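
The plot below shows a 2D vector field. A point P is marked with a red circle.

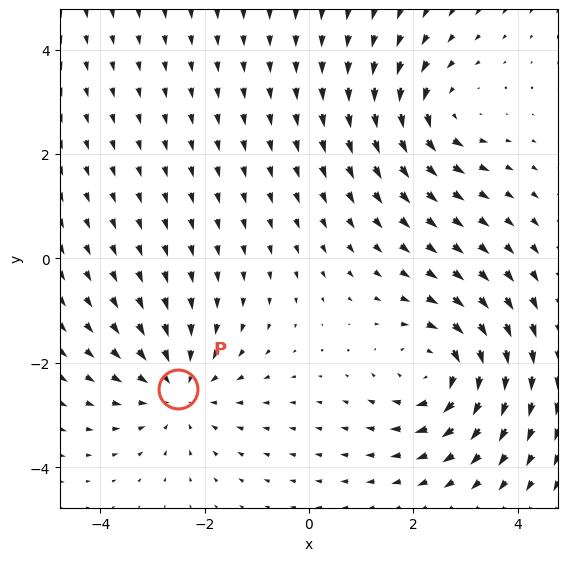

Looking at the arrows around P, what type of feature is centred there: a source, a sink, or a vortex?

sink

At P (-2.5, -2.5) the arrows converge inward. Divergence about -3, curl ≈0 — negative divergence with near-zero curl is a sink.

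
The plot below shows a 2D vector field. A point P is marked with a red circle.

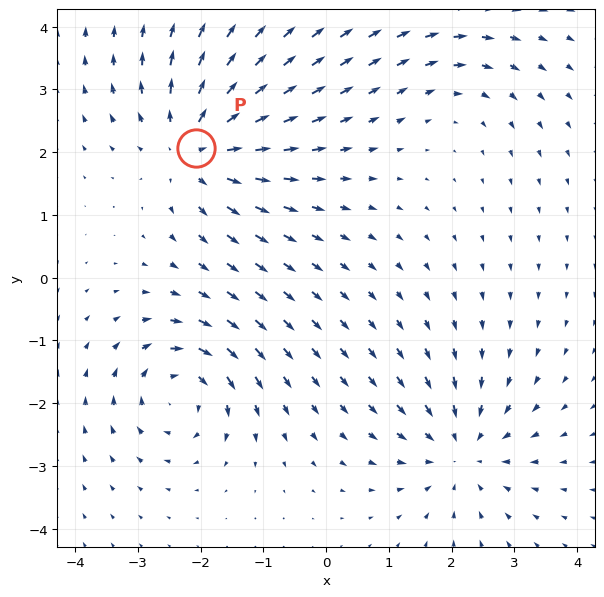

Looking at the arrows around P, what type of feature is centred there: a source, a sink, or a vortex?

source

At P (-2.1, 2.1) the arrows spread outward. Divergence about +5, curl ≈0 — positive divergence with near-zero curl is a source.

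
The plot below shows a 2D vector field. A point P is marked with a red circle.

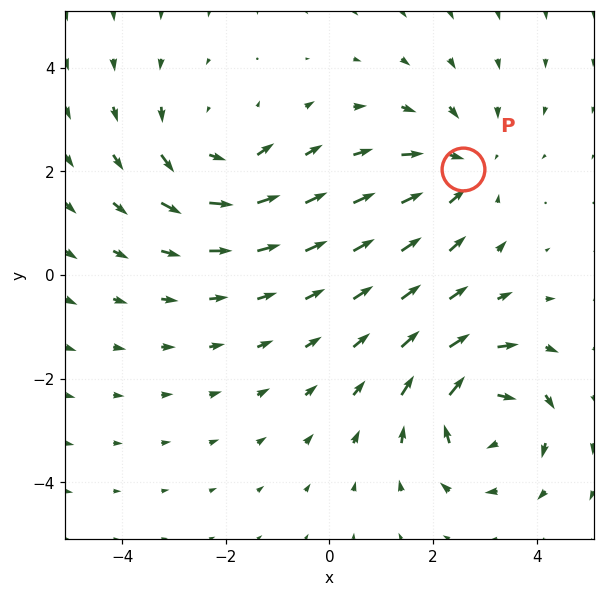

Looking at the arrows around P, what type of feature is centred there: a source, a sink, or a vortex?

sink

At P (2.6, 2.0) the arrows converge inward. Divergence about -3, curl ≈0 — negative divergence with near-zero curl is a sink.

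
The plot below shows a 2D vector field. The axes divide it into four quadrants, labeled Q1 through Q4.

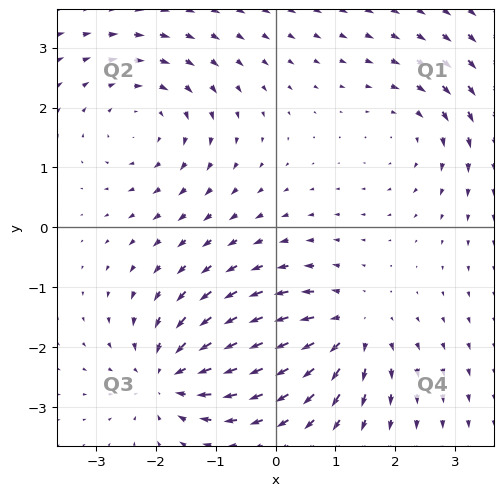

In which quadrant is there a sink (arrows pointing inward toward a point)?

Q3

The sink sits at approximately (-1.7, -2.5), which lies in quadrant Q3. The divergence there is about -6, negative as expected for a sink.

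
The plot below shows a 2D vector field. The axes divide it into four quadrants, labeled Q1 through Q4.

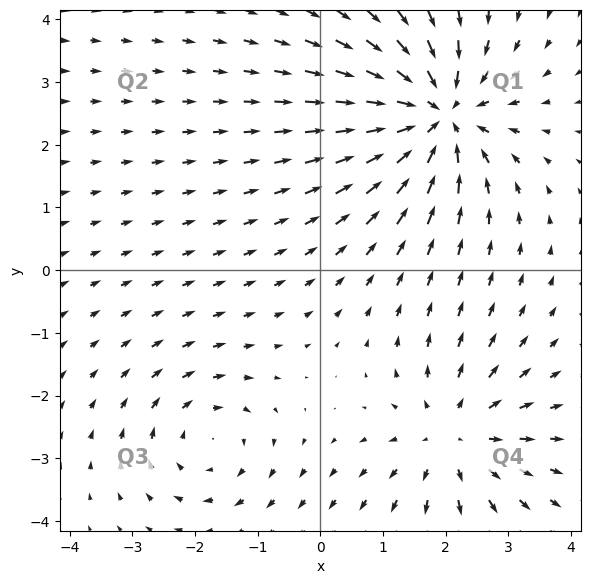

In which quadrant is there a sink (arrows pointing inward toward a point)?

The sink sits at approximately (1.9, 2.5), which lies in quadrant Q1. The divergence there is about -5, negative as expected for a sink.

Q1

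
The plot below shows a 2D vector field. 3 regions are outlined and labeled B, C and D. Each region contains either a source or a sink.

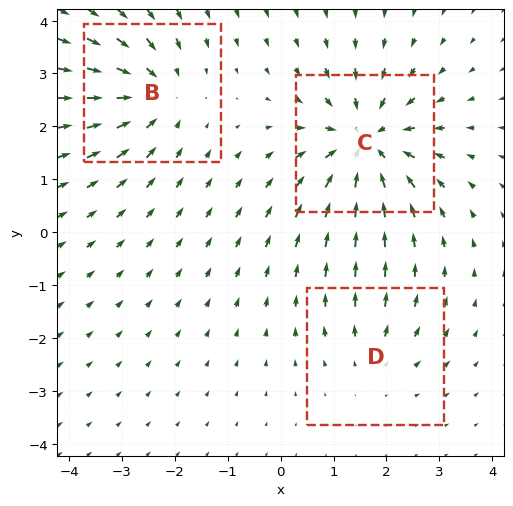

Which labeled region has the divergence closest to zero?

Divergence at each region's feature centre — B: about -3, C: about -5, D: about +2. Region D is closest to zero.

D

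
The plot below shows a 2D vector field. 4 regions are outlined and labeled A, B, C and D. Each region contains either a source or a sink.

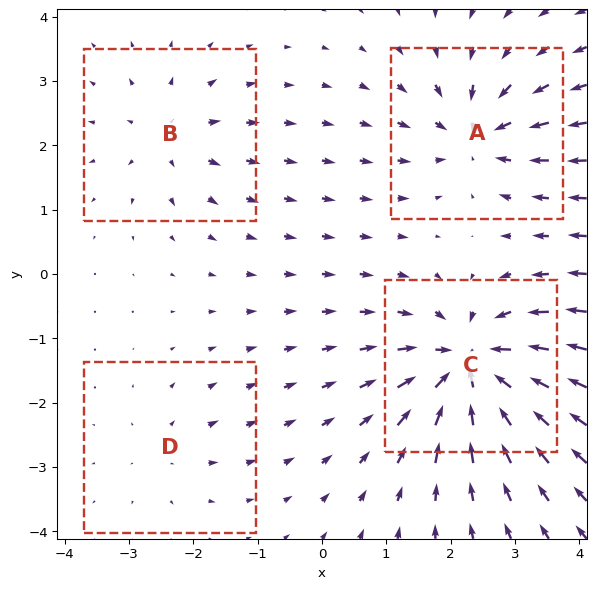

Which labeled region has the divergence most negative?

Divergence at each region's feature centre — A: about -6, B: about +4, C: about -9, D: about +3. Region C is most negative.

C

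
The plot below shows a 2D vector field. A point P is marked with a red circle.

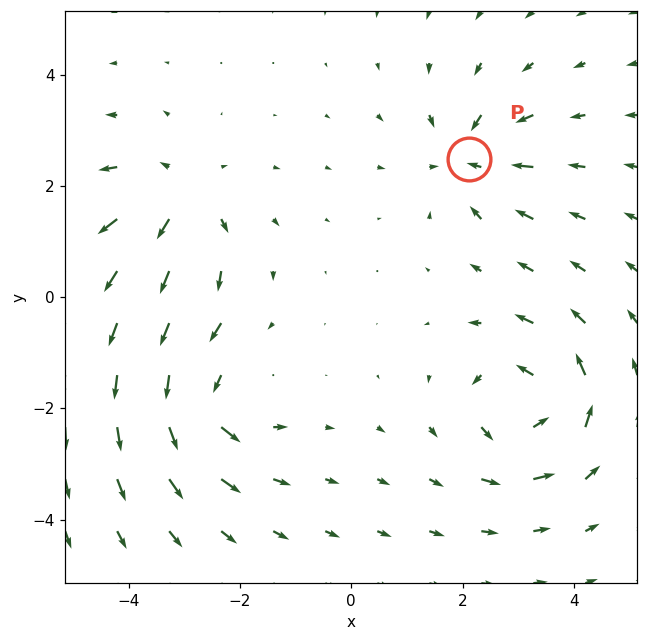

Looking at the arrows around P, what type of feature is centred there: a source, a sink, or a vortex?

At P (2.1, 2.5) the arrows converge inward. Divergence about -4, curl ≈0 — negative divergence with near-zero curl is a sink.

sink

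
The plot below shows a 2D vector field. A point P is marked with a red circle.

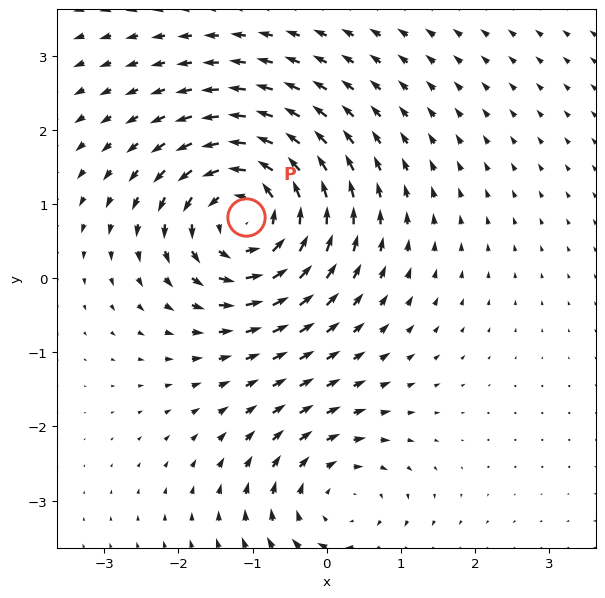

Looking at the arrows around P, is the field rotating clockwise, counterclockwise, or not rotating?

counterclockwise

Near P at (-1.1, 0.8) the arrows circulate counterclockwise. The curl (z-component) there is about +6; positive curl means counterclockwise rotation.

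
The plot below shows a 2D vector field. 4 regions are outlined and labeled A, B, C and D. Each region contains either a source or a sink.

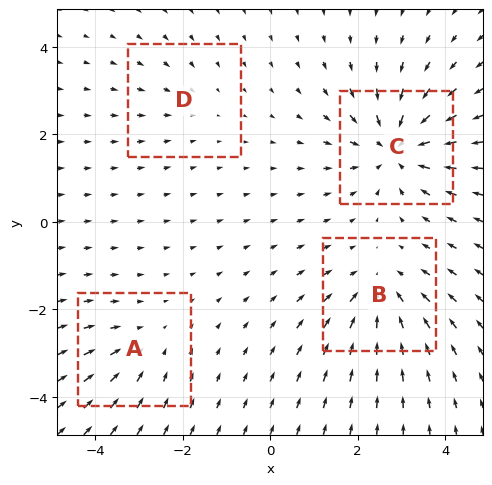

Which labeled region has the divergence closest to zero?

Divergence at each region's feature centre — A: about -3, B: about -5, C: about -6, D: about -2. Region D is closest to zero.

D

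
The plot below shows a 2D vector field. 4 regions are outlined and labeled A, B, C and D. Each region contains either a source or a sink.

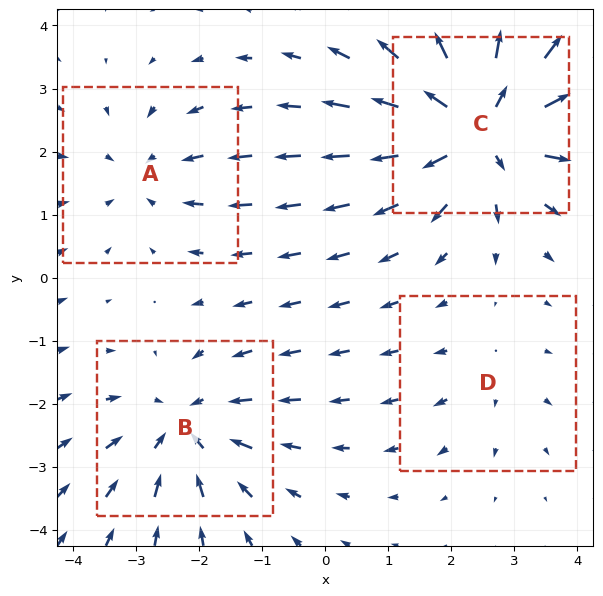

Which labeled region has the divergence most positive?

C

Divergence at each region's feature centre — A: about -3, B: about -4, C: about +7, D: about +2. Region C is most positive.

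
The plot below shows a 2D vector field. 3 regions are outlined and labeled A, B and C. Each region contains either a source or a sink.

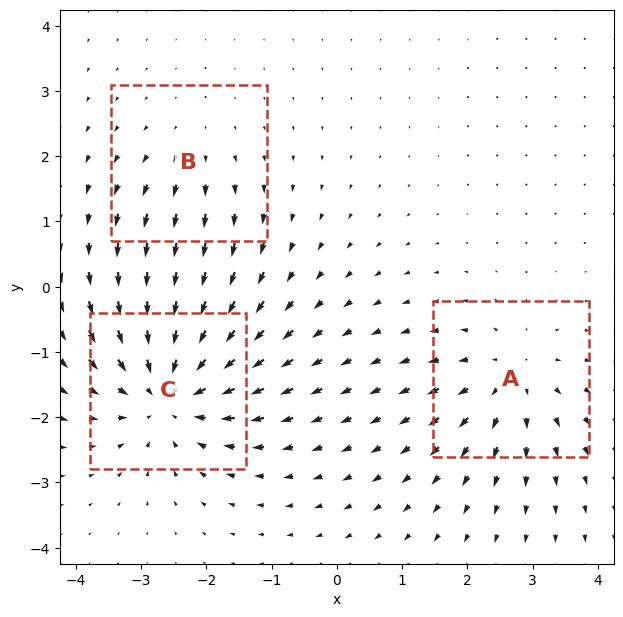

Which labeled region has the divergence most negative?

Divergence at each region's feature centre — A: about +3, B: about +2, C: about -5. Region C is most negative.

C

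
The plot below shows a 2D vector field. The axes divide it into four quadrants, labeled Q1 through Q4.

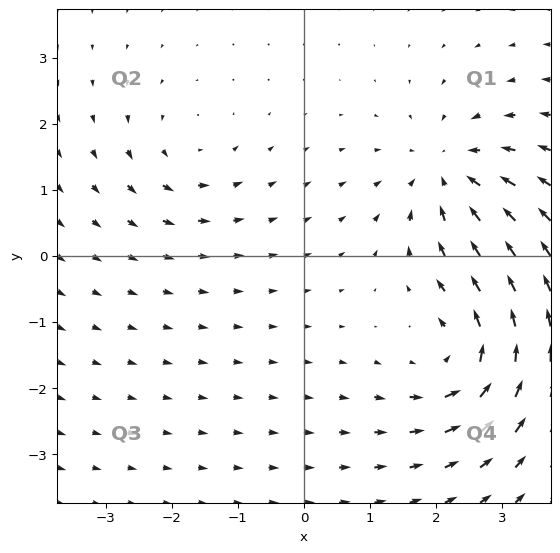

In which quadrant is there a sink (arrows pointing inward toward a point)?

The sink sits at approximately (2.2, 1.3), which lies in quadrant Q1. The divergence there is about -5, negative as expected for a sink.

Q1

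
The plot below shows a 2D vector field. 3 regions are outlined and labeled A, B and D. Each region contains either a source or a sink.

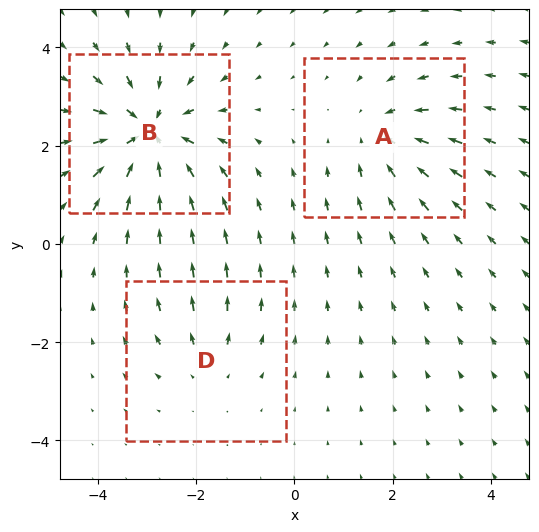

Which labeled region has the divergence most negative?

B

Divergence at each region's feature centre — A: about -3, B: about -5, D: about +2. Region B is most negative.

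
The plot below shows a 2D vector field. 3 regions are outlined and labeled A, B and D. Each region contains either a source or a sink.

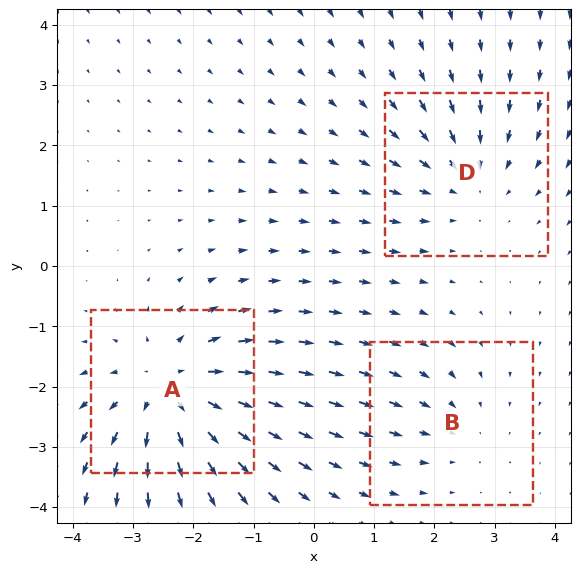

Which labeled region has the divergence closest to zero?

B

Divergence at each region's feature centre — A: about +4, B: about -2, D: about -3. Region B is closest to zero.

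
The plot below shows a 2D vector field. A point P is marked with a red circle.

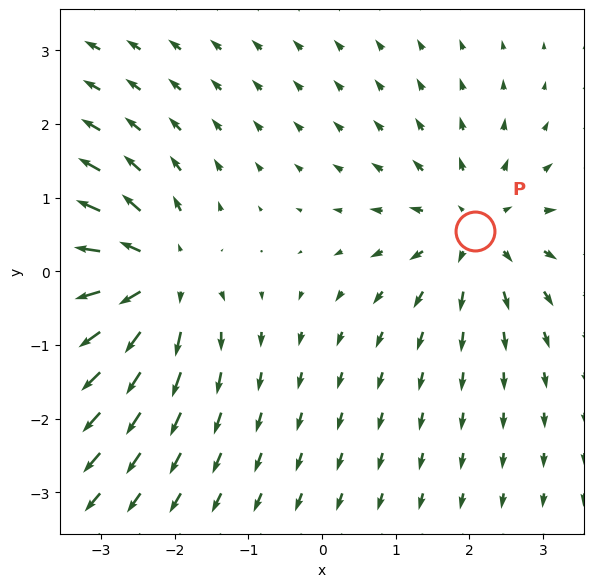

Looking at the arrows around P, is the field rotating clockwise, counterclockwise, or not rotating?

Near P at (2.1, 0.5) the arrows show no circulation. The curl there is ≈0.

not rotating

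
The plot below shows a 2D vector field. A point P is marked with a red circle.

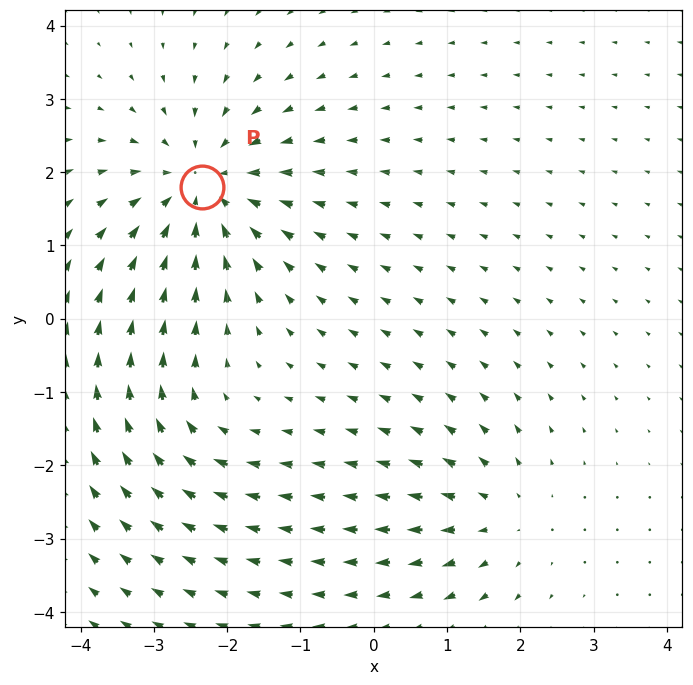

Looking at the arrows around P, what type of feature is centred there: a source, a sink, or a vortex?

At P (-2.3, 1.8) the arrows converge inward. Divergence about -5, curl ≈0 — negative divergence with near-zero curl is a sink.

sink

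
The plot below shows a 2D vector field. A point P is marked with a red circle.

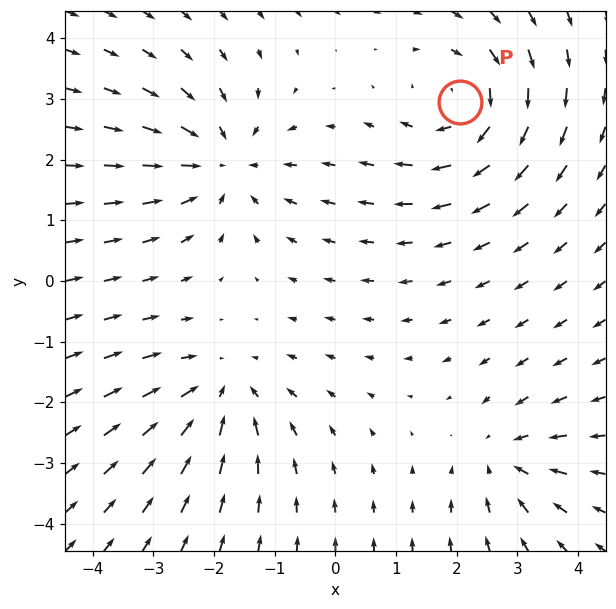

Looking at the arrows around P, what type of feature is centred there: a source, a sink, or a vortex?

At P (2.1, 3.0) the arrows circulate clockwise. Divergence ≈0, curl about -4 — near-zero divergence with nonzero curl is a vortex.

vortex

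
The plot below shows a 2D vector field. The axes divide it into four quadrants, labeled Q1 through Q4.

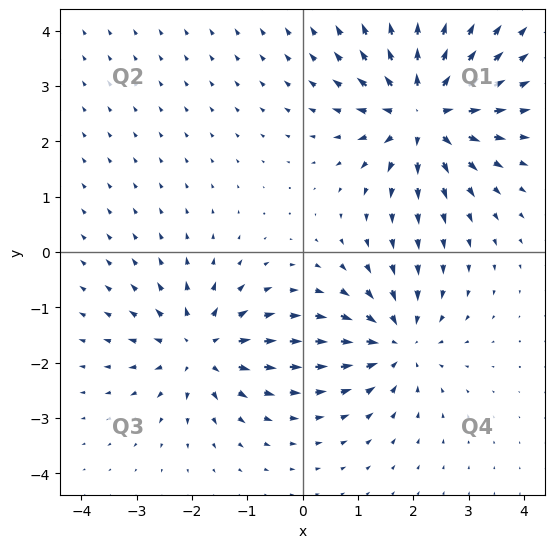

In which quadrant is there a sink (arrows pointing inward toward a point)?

The sink sits at approximately (1.7, -1.6), which lies in quadrant Q4. The divergence there is about -4, negative as expected for a sink.

Q4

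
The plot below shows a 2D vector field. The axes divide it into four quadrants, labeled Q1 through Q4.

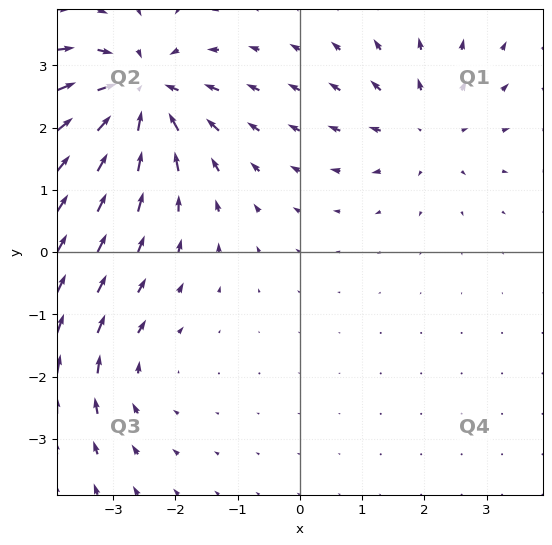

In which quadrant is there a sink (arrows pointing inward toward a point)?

Q2

The sink sits at approximately (-2.6, 2.5), which lies in quadrant Q2. The divergence there is about -6, negative as expected for a sink.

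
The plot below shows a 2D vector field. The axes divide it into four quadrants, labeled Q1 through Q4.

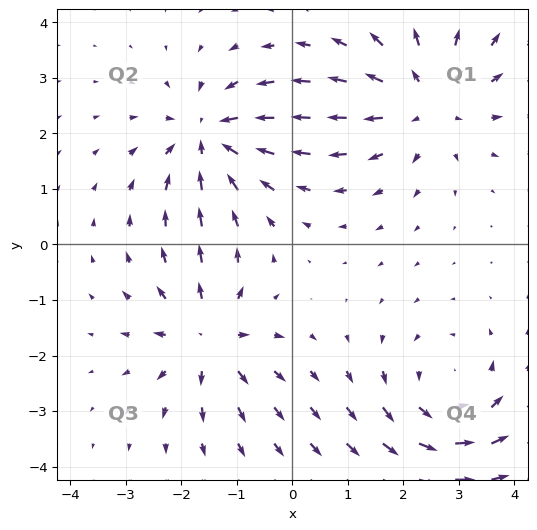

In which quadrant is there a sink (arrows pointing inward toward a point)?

The sink sits at approximately (-1.5, 1.9), which lies in quadrant Q2. The divergence there is about -5, negative as expected for a sink.

Q2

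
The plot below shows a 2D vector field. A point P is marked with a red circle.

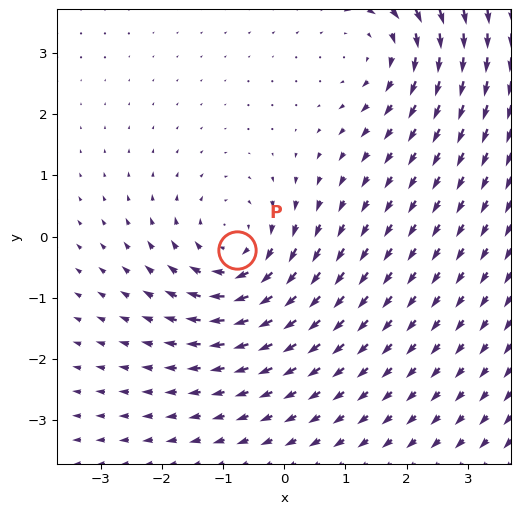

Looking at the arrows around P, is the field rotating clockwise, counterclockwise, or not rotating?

clockwise

Near P at (-0.8, -0.2) the arrows circulate clockwise. The curl (z-component) there is about -4; negative curl means clockwise rotation.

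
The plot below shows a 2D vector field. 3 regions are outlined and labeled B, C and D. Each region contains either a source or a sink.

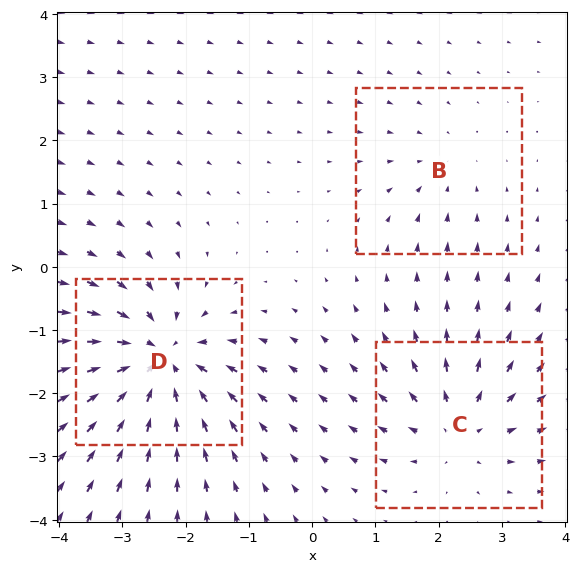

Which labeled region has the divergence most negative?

Divergence at each region's feature centre — B: about -2, C: about +4, D: about -6. Region D is most negative.

D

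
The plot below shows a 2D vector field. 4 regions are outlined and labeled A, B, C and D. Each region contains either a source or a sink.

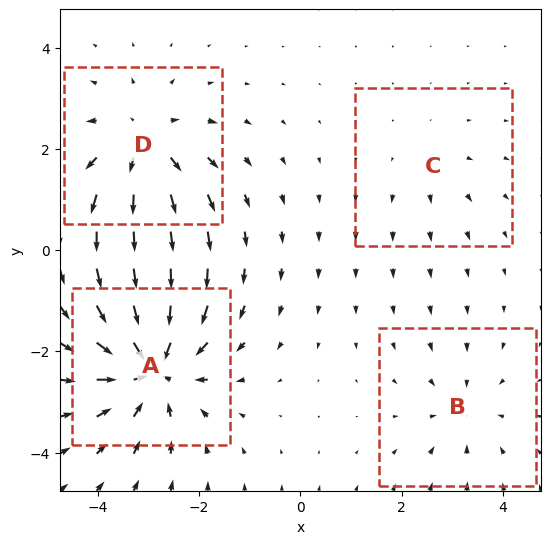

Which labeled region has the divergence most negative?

A

Divergence at each region's feature centre — A: about -7, B: about -3, C: about +2, D: about +5. Region A is most negative.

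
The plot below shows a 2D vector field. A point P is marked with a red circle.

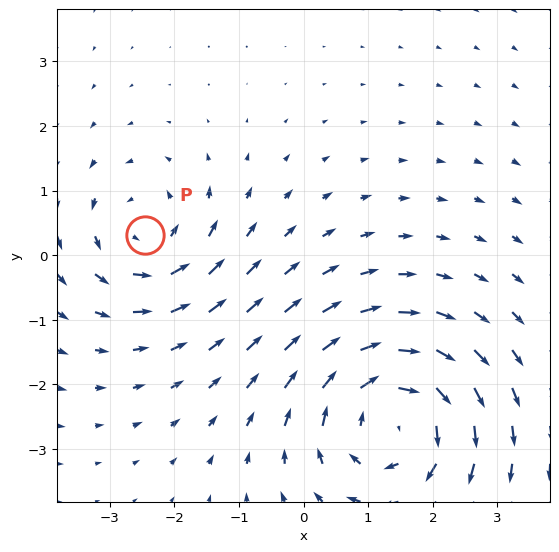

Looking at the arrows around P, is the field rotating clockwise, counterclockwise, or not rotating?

counterclockwise

Near P at (-2.5, 0.3) the arrows circulate counterclockwise. The curl (z-component) there is about +3; positive curl means counterclockwise rotation.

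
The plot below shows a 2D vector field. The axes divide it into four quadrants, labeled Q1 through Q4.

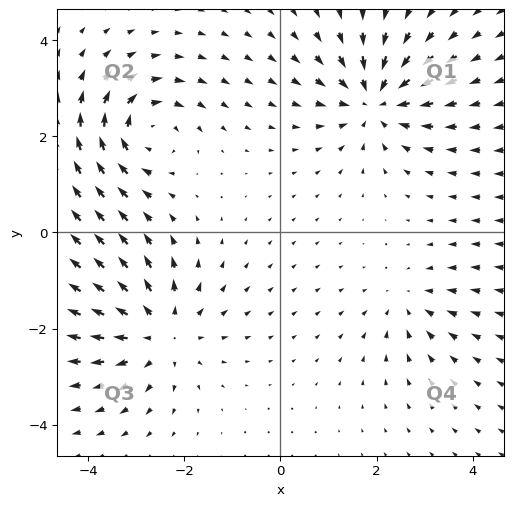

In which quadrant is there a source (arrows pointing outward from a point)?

The source sits at approximately (-2.5, -2.1), which lies in quadrant Q3. The divergence there is about +5, positive as expected for a source.

Q3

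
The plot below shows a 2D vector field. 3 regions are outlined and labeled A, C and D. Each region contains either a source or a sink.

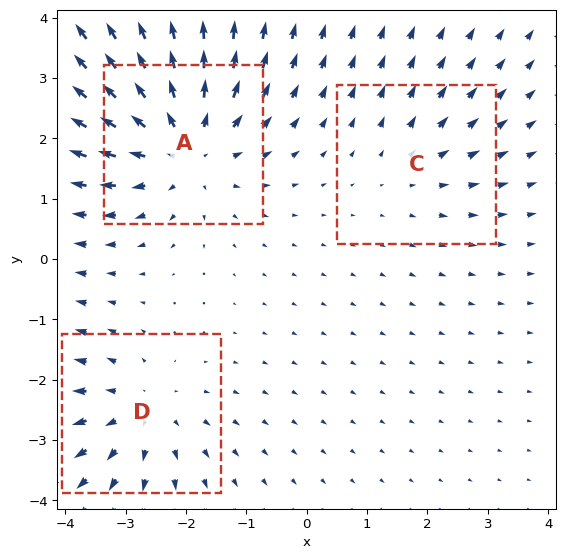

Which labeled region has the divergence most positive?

Divergence at each region's feature centre — A: about +5, C: about +2, D: about +3. Region A is most positive.

A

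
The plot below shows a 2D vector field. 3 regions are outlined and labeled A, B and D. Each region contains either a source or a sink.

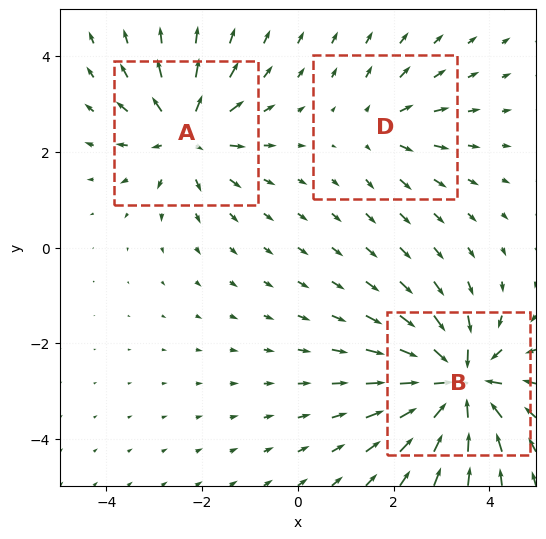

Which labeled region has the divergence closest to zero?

D

Divergence at each region's feature centre — A: about +4, B: about -6, D: about +2. Region D is closest to zero.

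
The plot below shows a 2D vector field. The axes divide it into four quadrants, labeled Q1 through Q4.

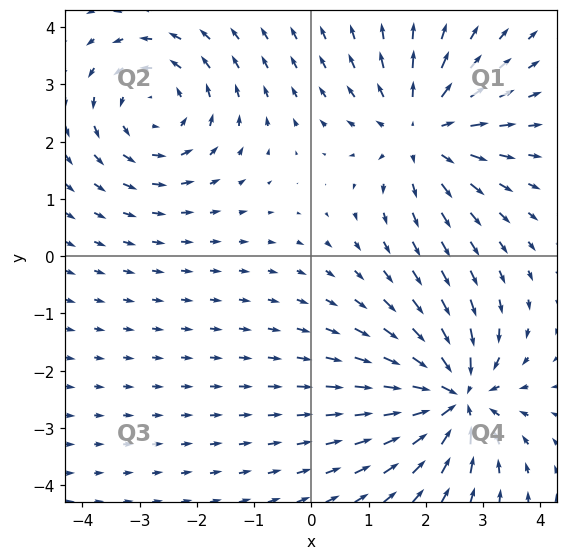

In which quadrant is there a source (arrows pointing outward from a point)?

Q1

The source sits at approximately (1.9, 2.2), which lies in quadrant Q1. The divergence there is about +4, positive as expected for a source.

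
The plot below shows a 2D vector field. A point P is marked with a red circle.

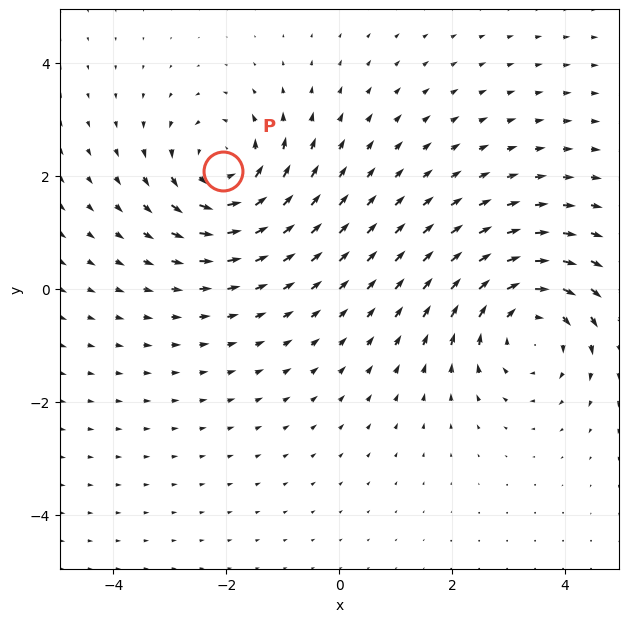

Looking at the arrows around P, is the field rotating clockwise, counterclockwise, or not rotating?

counterclockwise

Near P at (-2.1, 2.1) the arrows circulate counterclockwise. The curl (z-component) there is about +5; positive curl means counterclockwise rotation.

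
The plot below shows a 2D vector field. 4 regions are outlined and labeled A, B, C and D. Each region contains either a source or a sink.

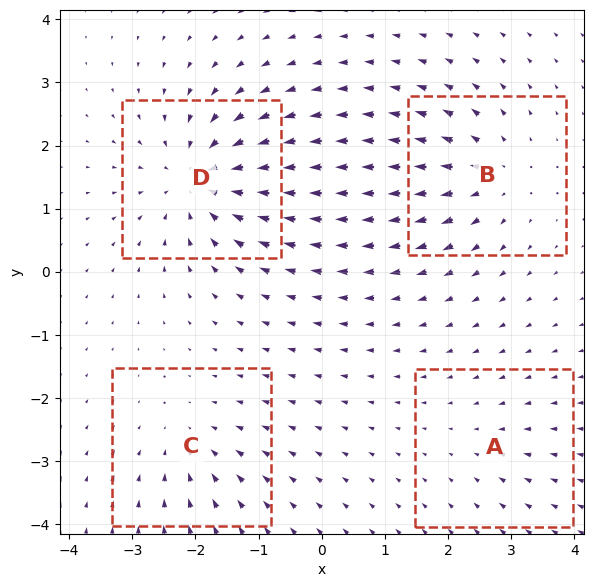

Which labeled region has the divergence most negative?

Divergence at each region's feature centre — A: about -2, B: about +5, C: about -3, D: about -7. Region D is most negative.

D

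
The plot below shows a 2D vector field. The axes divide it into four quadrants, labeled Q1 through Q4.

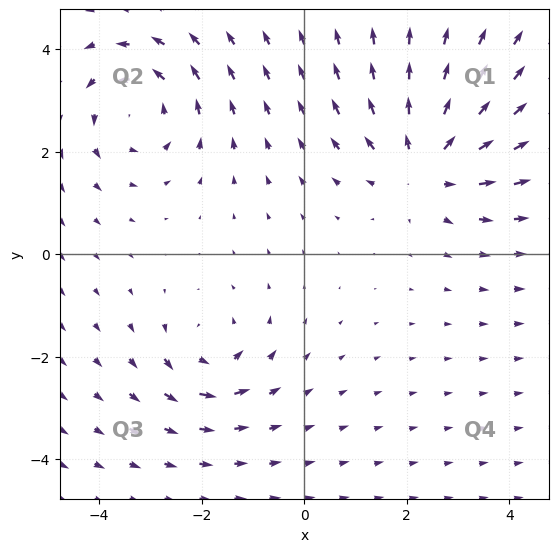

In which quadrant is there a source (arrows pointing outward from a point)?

Q1

The source sits at approximately (2.4, 1.8), which lies in quadrant Q1. The divergence there is about +4, positive as expected for a source.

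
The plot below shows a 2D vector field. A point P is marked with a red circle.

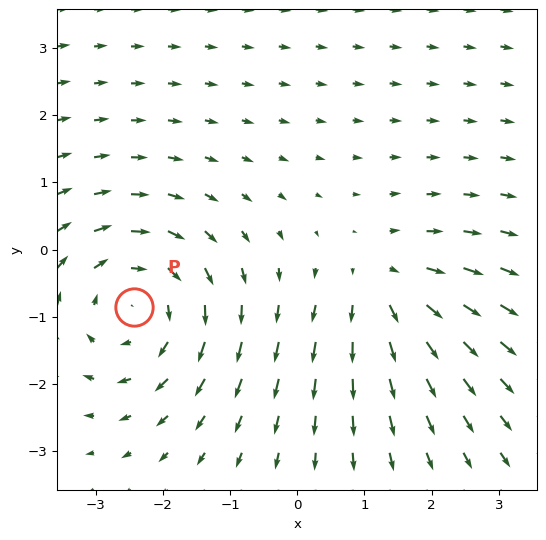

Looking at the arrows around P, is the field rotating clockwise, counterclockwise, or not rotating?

Near P at (-2.4, -0.8) the arrows circulate clockwise. The curl (z-component) there is about -4; negative curl means clockwise rotation.

clockwise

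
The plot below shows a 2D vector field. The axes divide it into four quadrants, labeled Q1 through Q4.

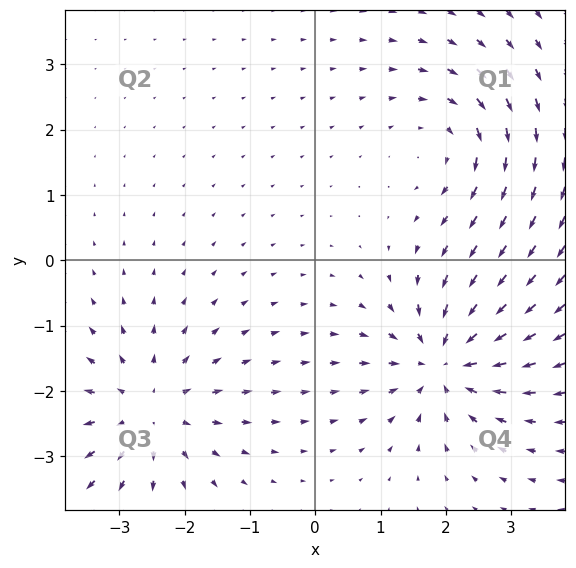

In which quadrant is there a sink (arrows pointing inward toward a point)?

The sink sits at approximately (2.0, -1.6), which lies in quadrant Q4. The divergence there is about -6, negative as expected for a sink.

Q4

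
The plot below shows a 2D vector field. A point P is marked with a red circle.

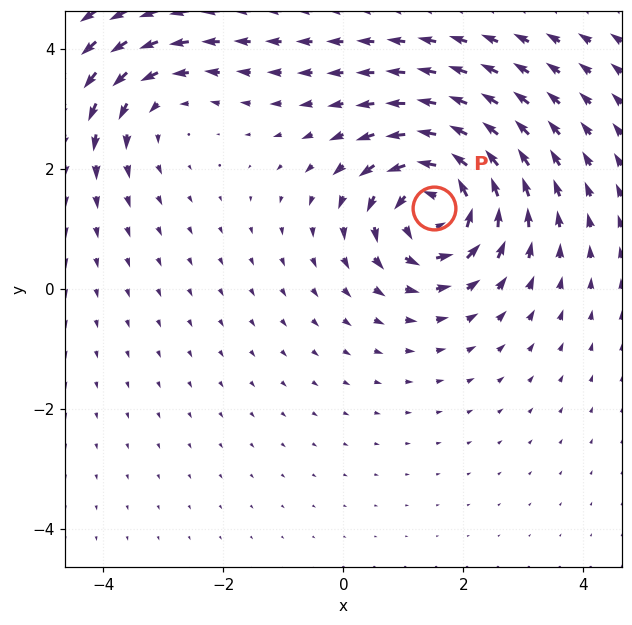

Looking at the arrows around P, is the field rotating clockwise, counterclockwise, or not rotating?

counterclockwise

Near P at (1.5, 1.3) the arrows circulate counterclockwise. The curl (z-component) there is about +5; positive curl means counterclockwise rotation.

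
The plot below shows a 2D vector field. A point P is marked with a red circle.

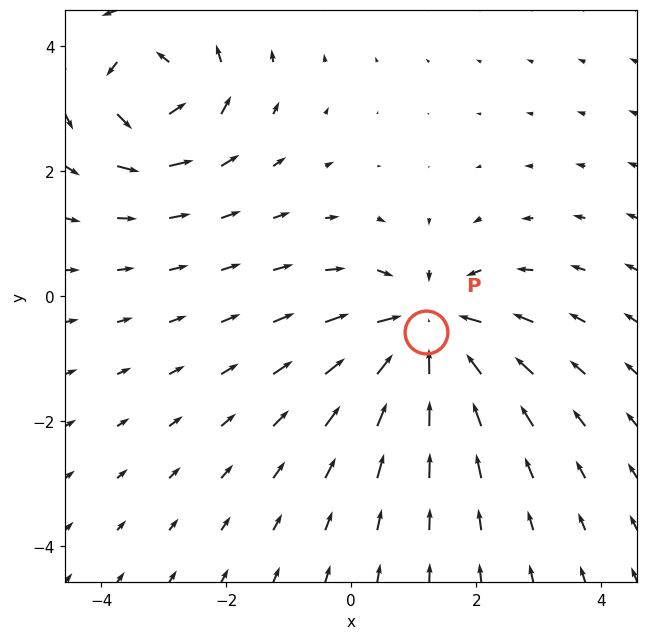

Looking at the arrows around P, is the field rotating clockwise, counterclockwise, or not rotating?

Near P at (1.2, -0.6) the arrows show no circulation. The curl there is ≈0.

not rotating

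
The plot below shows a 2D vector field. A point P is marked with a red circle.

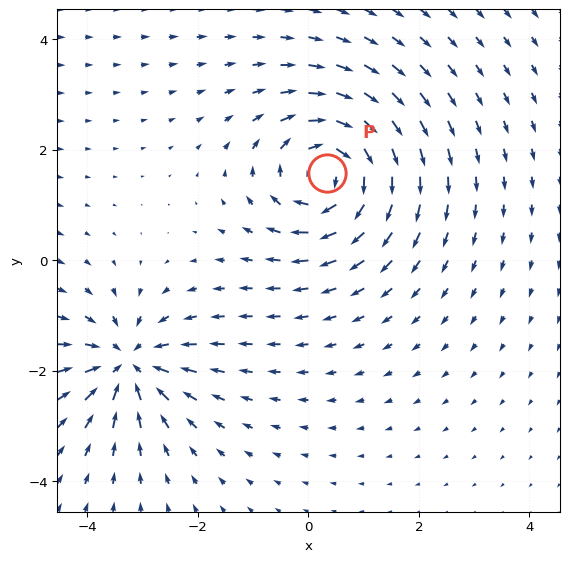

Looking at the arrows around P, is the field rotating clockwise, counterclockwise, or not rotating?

clockwise

Near P at (0.3, 1.6) the arrows circulate clockwise. The curl (z-component) there is about -4; negative curl means clockwise rotation.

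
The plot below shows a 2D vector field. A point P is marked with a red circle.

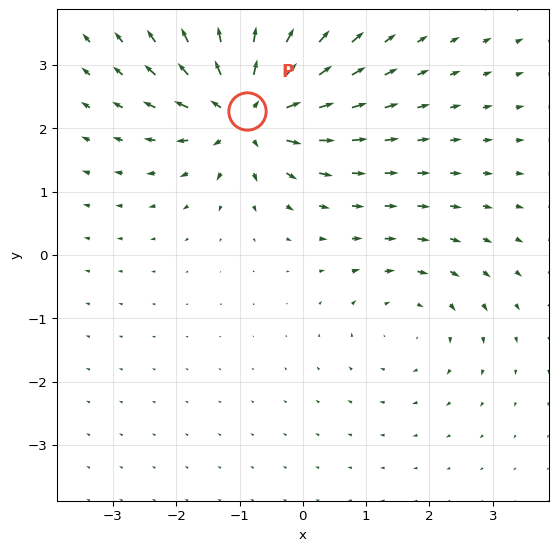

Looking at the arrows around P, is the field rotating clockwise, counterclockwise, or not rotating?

not rotating

Near P at (-0.9, 2.3) the arrows show no circulation. The curl there is ≈0.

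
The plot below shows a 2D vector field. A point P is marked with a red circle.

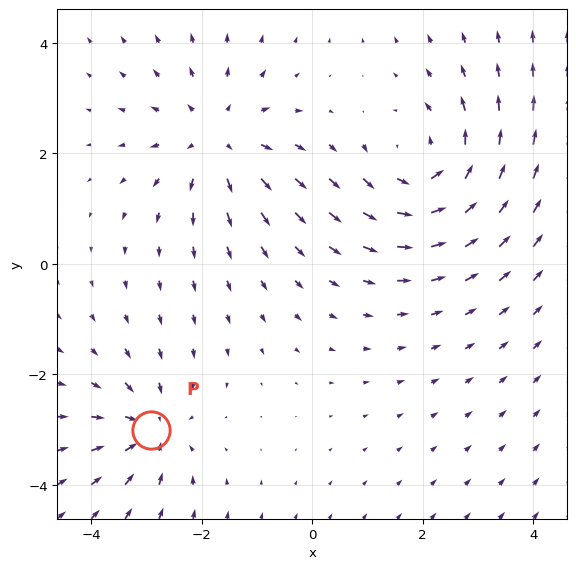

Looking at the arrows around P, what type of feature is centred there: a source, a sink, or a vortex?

At P (-2.9, -3.0) the arrows converge inward. Divergence about -4, curl ≈0 — negative divergence with near-zero curl is a sink.

sink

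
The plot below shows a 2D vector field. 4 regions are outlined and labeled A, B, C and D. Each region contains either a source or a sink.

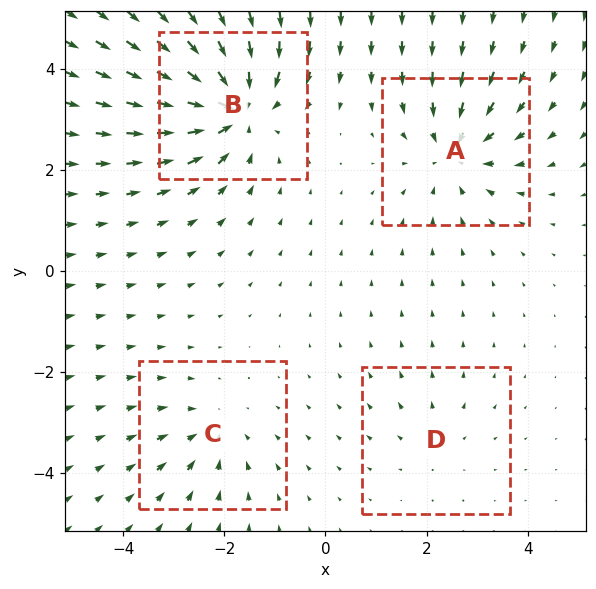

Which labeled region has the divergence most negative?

Divergence at each region's feature centre — A: about -5, B: about -7, C: about -3, D: about +2. Region B is most negative.

B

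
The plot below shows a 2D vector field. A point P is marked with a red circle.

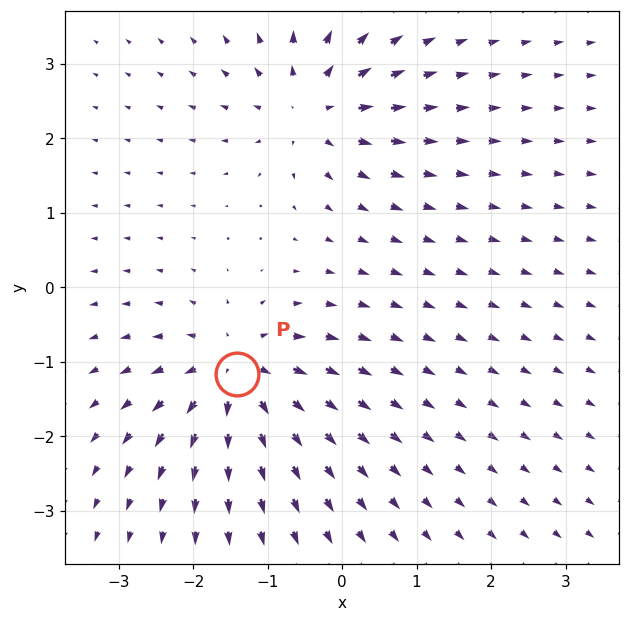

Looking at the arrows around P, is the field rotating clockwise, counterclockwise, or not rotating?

not rotating

Near P at (-1.4, -1.2) the arrows show no circulation. The curl there is ≈0.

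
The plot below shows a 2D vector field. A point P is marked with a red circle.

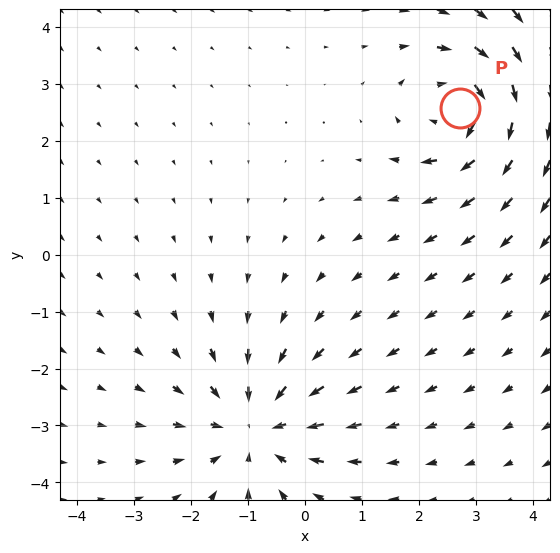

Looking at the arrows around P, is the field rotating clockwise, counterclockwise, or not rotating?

Near P at (2.7, 2.6) the arrows circulate clockwise. The curl (z-component) there is about -5; negative curl means clockwise rotation.

clockwise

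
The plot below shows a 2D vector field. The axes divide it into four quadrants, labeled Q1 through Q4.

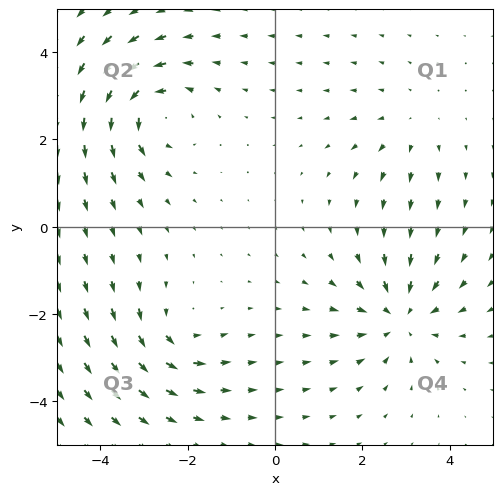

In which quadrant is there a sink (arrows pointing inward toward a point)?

Q4

The sink sits at approximately (2.9, -2.1), which lies in quadrant Q4. The divergence there is about -4, negative as expected for a sink.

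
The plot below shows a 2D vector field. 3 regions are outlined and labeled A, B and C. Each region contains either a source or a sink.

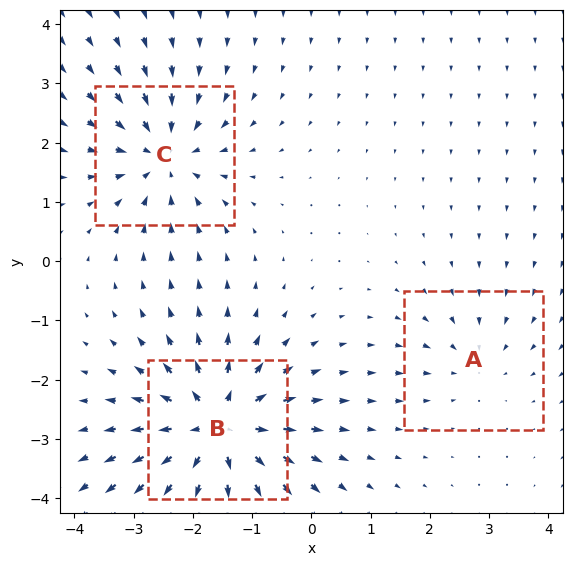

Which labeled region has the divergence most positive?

Divergence at each region's feature centre — A: about -2, B: about +6, C: about -4. Region B is most positive.

B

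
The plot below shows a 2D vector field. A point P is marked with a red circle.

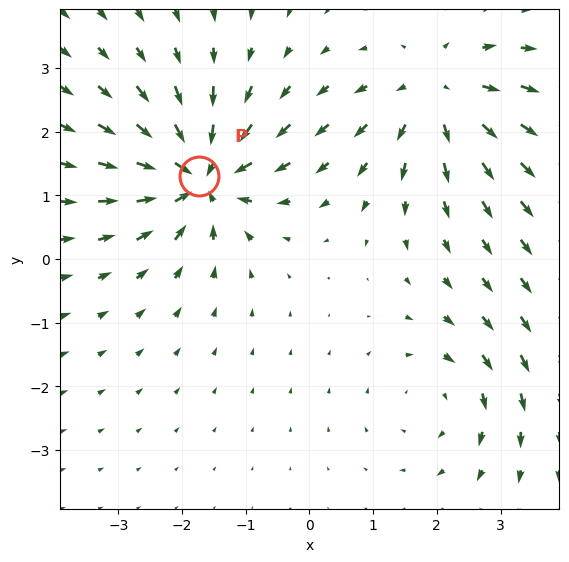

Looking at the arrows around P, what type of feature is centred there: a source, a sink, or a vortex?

At P (-1.7, 1.3) the arrows converge inward. Divergence about -6, curl ≈0 — negative divergence with near-zero curl is a sink.

sink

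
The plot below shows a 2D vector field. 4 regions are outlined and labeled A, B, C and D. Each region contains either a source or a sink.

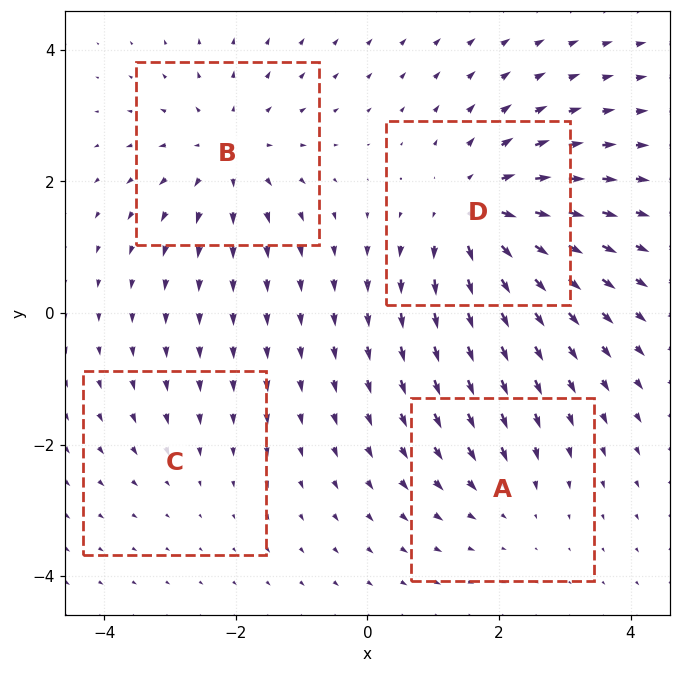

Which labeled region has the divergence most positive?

Divergence at each region's feature centre — A: about -3, B: about +5, C: about -2, D: about +6. Region D is most positive.

D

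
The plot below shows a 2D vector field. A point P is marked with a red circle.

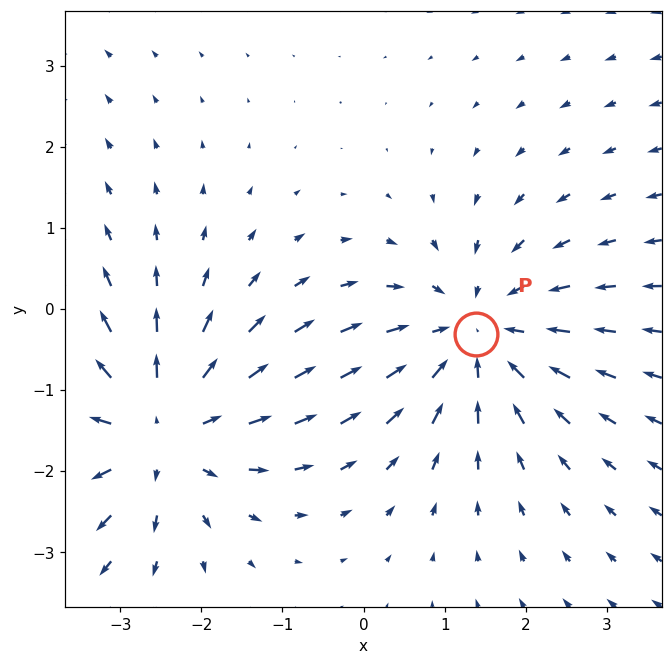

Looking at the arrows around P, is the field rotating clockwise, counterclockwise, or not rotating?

not rotating

Near P at (1.4, -0.3) the arrows show no circulation. The curl there is ≈0.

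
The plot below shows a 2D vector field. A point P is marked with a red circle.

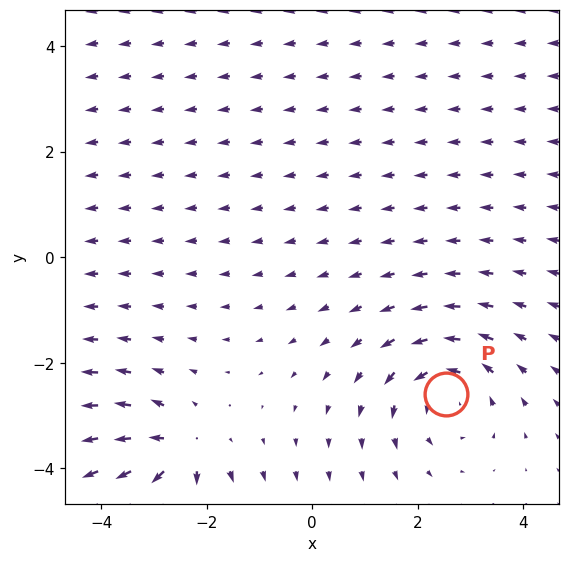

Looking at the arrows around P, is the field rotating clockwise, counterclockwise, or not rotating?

Near P at (2.5, -2.6) the arrows circulate counterclockwise. The curl (z-component) there is about +3; positive curl means counterclockwise rotation.

counterclockwise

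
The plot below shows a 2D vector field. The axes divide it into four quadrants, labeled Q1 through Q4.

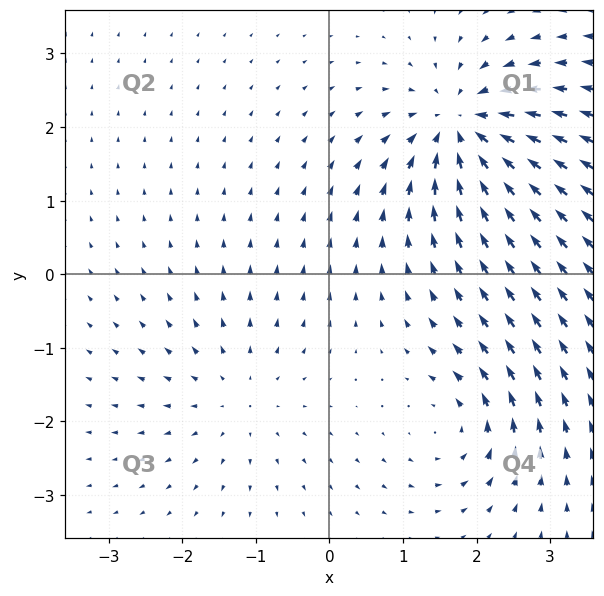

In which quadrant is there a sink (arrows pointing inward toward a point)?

The sink sits at approximately (1.8, 2.0), which lies in quadrant Q1. The divergence there is about -6, negative as expected for a sink.

Q1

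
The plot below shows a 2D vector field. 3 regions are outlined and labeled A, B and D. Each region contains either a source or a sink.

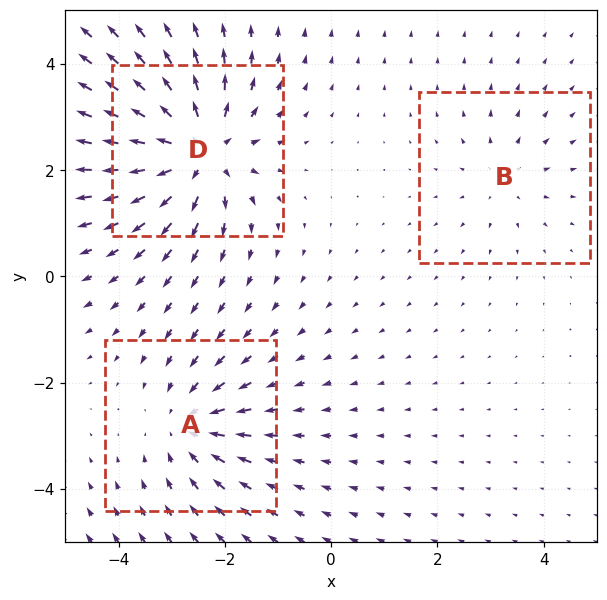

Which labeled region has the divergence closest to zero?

B

Divergence at each region's feature centre — A: about -3, B: about +2, D: about +6. Region B is closest to zero.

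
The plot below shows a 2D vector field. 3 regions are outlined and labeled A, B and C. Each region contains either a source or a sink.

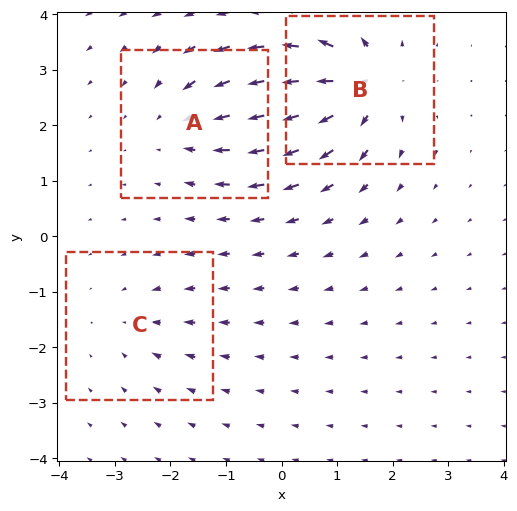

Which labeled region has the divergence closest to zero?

C

Divergence at each region's feature centre — A: about -4, B: about +6, C: about -2. Region C is closest to zero.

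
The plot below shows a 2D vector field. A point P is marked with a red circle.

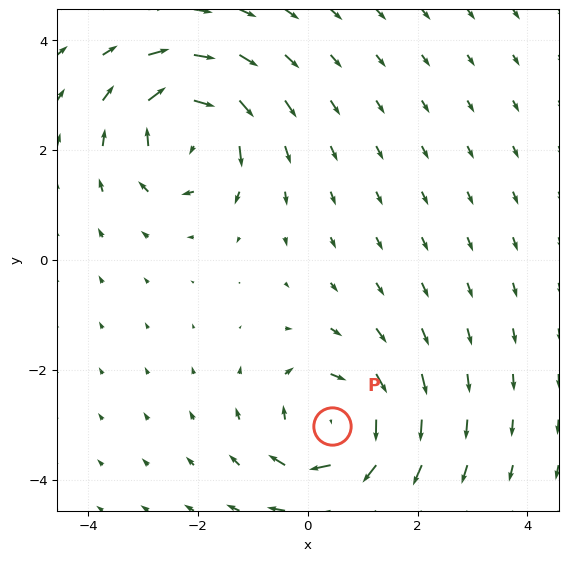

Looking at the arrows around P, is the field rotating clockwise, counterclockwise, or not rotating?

clockwise

Near P at (0.4, -3.0) the arrows circulate clockwise. The curl (z-component) there is about -5; negative curl means clockwise rotation.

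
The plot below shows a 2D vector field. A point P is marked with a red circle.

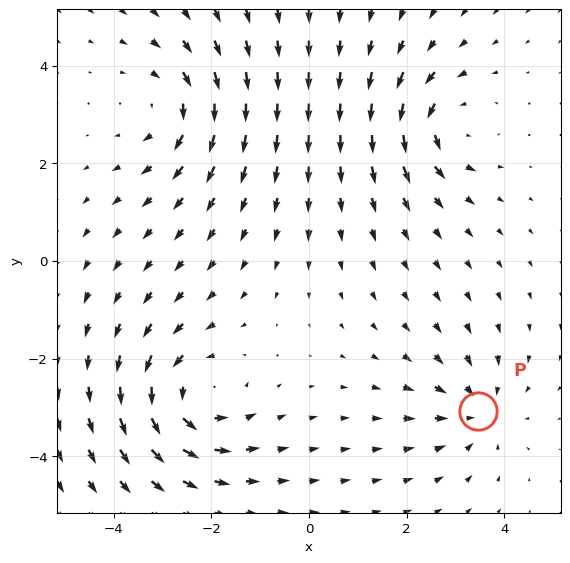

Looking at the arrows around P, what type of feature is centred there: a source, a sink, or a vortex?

At P (3.5, -3.1) the arrows converge inward. Divergence about -3, curl ≈0 — negative divergence with near-zero curl is a sink.

sink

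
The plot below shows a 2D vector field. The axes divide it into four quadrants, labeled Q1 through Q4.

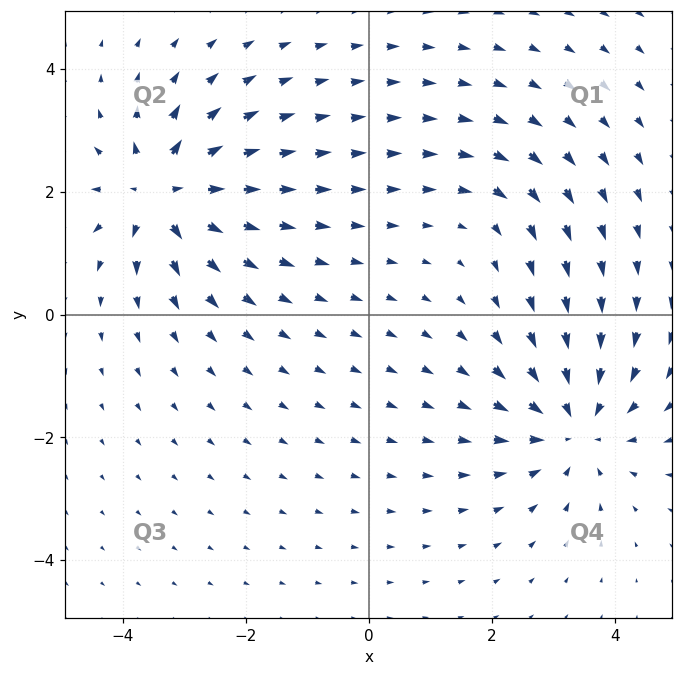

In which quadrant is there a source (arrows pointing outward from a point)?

The source sits at approximately (-3.3, 2.0), which lies in quadrant Q2. The divergence there is about +6, positive as expected for a source.

Q2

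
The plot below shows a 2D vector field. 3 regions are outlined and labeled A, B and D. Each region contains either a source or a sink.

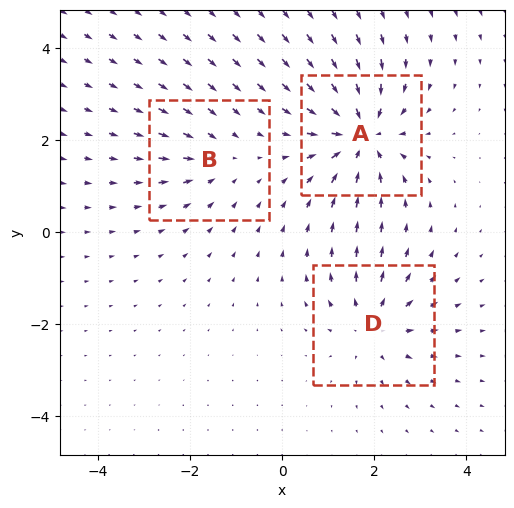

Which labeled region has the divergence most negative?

Divergence at each region's feature centre — A: about -5, B: about -2, D: about +3. Region A is most negative.

A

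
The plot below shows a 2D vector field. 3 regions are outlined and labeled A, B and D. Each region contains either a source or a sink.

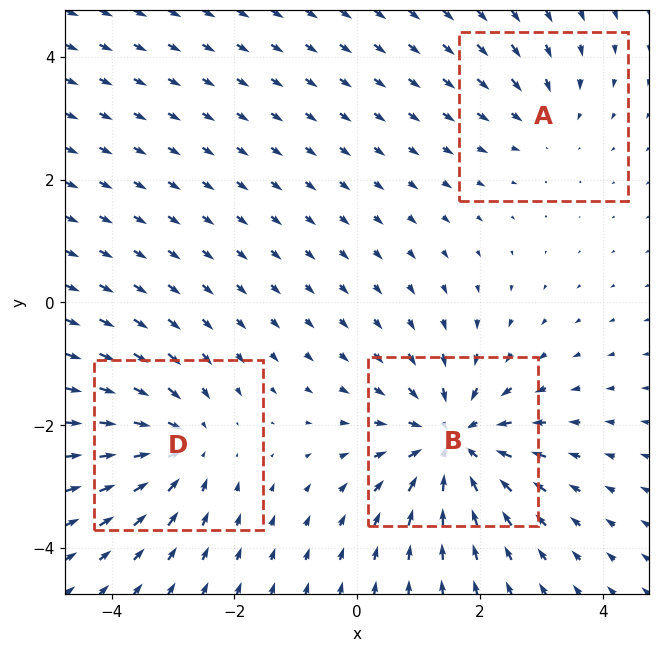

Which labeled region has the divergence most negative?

B

Divergence at each region's feature centre — A: about -2, B: about -5, D: about -4. Region B is most negative.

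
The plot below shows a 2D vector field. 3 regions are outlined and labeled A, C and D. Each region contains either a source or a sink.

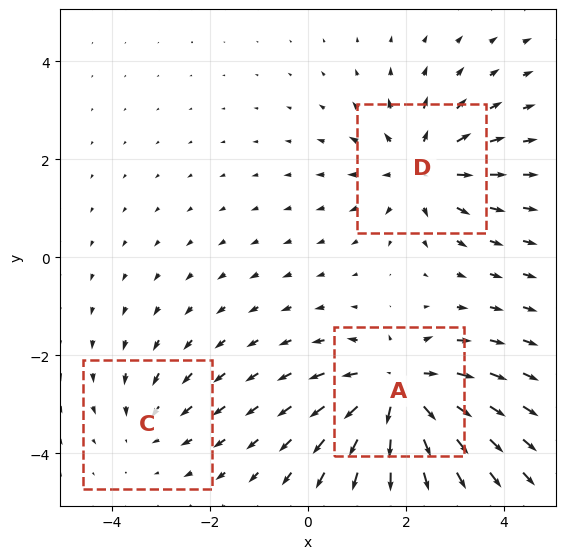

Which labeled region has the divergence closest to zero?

Divergence at each region's feature centre — A: about +5, C: about -2, D: about +4. Region C is closest to zero.

C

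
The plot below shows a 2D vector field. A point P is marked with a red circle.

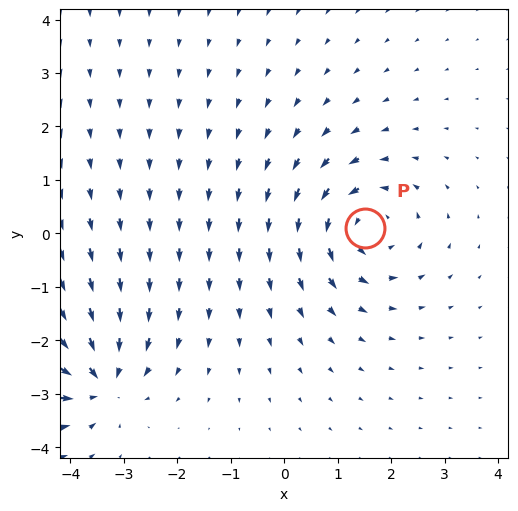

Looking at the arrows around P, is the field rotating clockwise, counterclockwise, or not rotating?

counterclockwise

Near P at (1.5, 0.1) the arrows circulate counterclockwise. The curl (z-component) there is about +3; positive curl means counterclockwise rotation.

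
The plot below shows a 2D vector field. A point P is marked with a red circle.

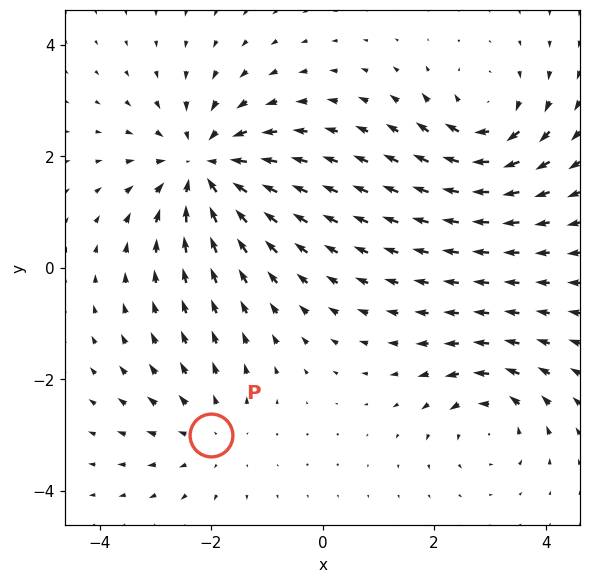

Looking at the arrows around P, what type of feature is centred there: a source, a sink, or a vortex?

source

At P (-2.0, -3.0) the arrows spread outward. Divergence about +2, curl ≈0 — positive divergence with near-zero curl is a source.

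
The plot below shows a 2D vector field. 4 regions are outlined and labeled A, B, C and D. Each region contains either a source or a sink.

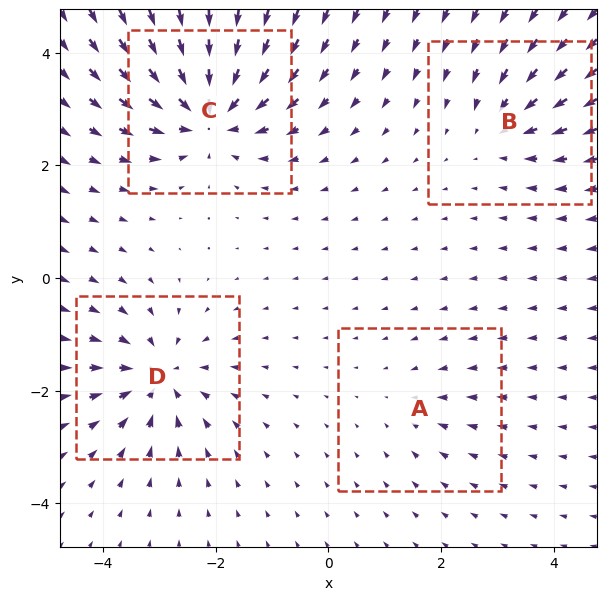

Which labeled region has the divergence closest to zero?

A

Divergence at each region's feature centre — A: about -2, B: about -4, C: about -8, D: about -6. Region A is closest to zero.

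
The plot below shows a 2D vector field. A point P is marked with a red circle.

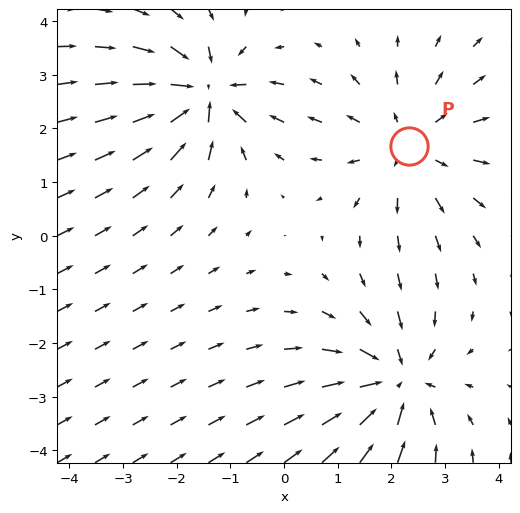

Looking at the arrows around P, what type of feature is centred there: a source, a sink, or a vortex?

source

At P (2.3, 1.7) the arrows spread outward. Divergence about +3, curl ≈0 — positive divergence with near-zero curl is a source.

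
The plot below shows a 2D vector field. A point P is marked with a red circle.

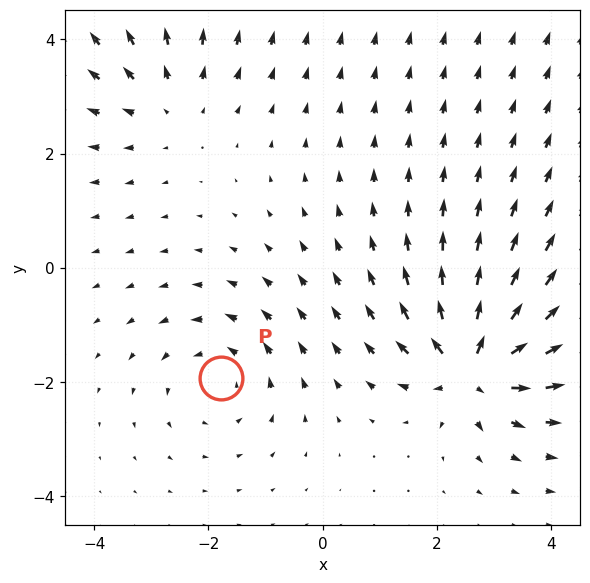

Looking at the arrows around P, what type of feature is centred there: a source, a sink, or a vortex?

vortex

At P (-1.8, -1.9) the arrows circulate counterclockwise. Divergence ≈0, curl about +3 — near-zero divergence with nonzero curl is a vortex.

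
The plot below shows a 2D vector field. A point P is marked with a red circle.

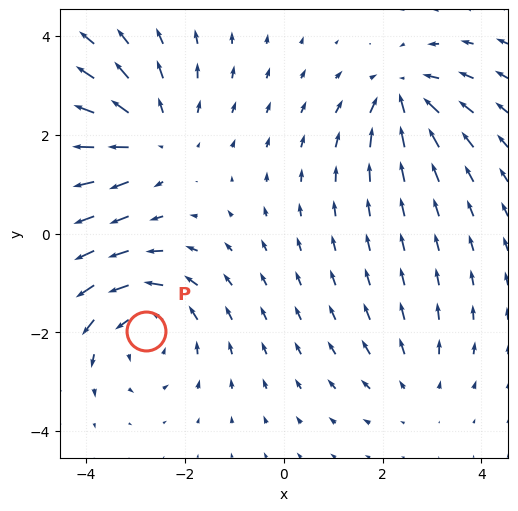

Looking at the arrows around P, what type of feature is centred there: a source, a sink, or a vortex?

vortex

At P (-2.8, -2.0) the arrows circulate counterclockwise. Divergence ≈0, curl about +5 — near-zero divergence with nonzero curl is a vortex.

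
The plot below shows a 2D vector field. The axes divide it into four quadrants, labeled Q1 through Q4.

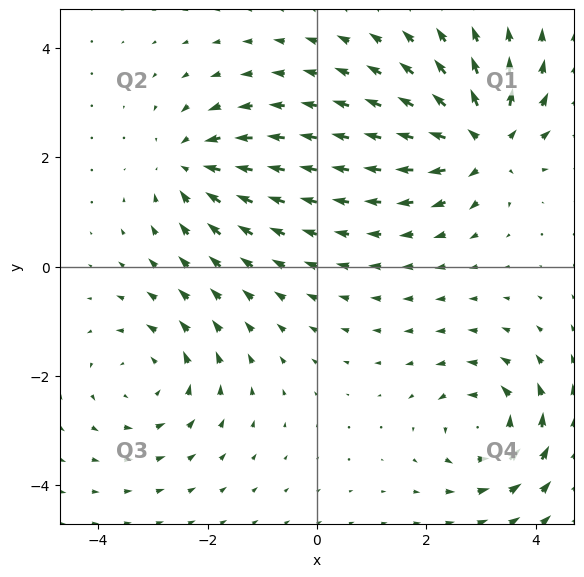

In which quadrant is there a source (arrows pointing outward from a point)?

Q1

The source sits at approximately (3.0, 2.3), which lies in quadrant Q1. The divergence there is about +7, positive as expected for a source.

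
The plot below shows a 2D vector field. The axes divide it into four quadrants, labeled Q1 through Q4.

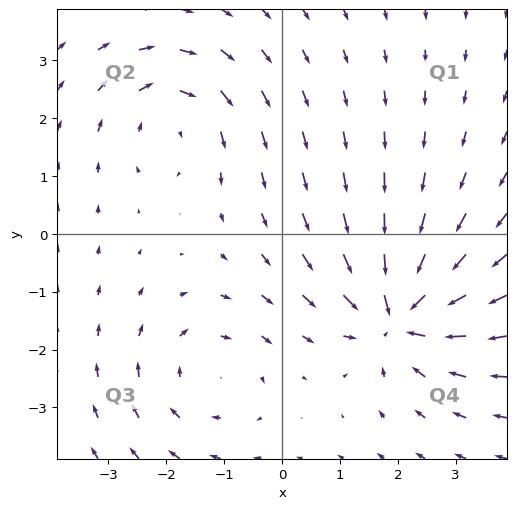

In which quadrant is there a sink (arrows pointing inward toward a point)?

Q4

The sink sits at approximately (2.0, -1.4), which lies in quadrant Q4. The divergence there is about -5, negative as expected for a sink.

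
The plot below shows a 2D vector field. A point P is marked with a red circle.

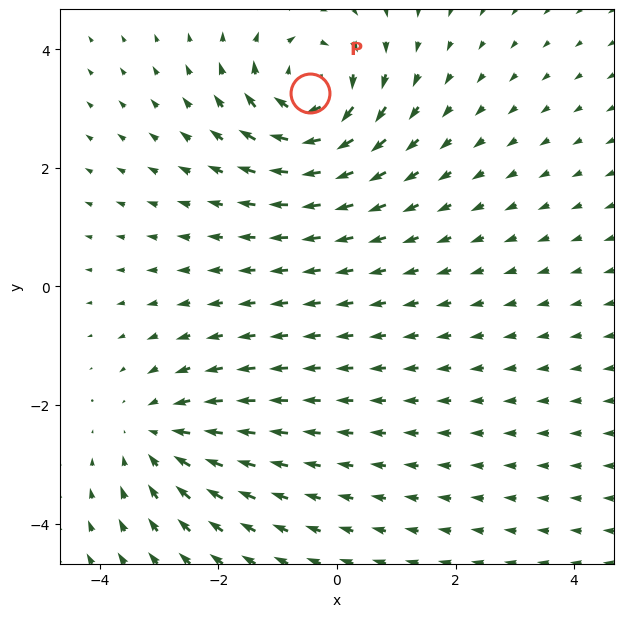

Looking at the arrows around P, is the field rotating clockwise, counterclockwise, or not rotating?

Near P at (-0.4, 3.3) the arrows circulate clockwise. The curl (z-component) there is about -4; negative curl means clockwise rotation.

clockwise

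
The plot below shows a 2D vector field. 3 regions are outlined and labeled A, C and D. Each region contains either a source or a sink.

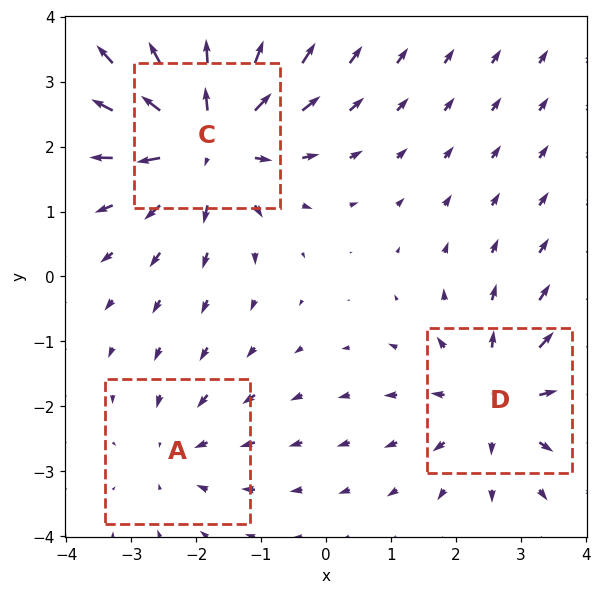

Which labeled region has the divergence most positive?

Divergence at each region's feature centre — A: about -2, C: about +5, D: about +3. Region C is most positive.

C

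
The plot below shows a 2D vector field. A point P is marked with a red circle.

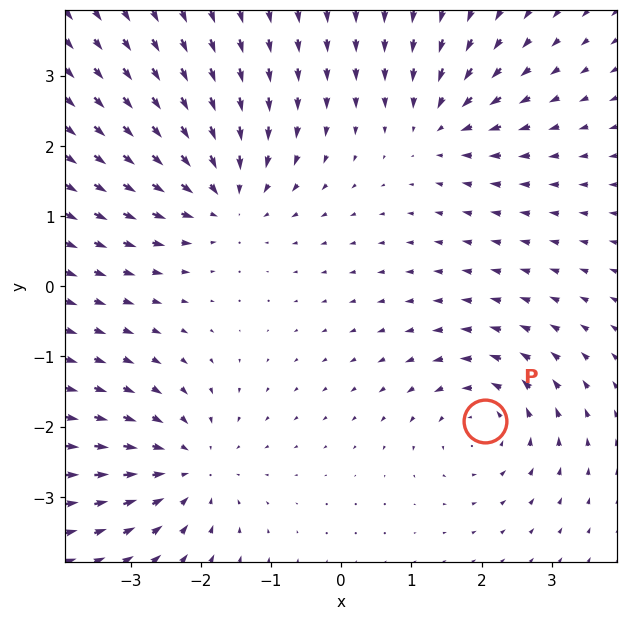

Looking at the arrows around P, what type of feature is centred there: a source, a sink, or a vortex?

vortex

At P (2.0, -1.9) the arrows circulate counterclockwise. Divergence ≈0, curl about +5 — near-zero divergence with nonzero curl is a vortex.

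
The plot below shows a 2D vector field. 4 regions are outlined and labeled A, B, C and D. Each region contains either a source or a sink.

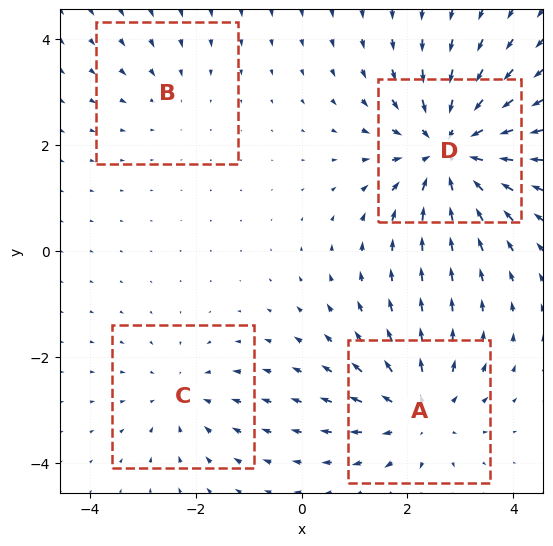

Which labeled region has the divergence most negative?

Divergence at each region's feature centre — A: about +4, B: about -2, C: about -3, D: about -6. Region D is most negative.

D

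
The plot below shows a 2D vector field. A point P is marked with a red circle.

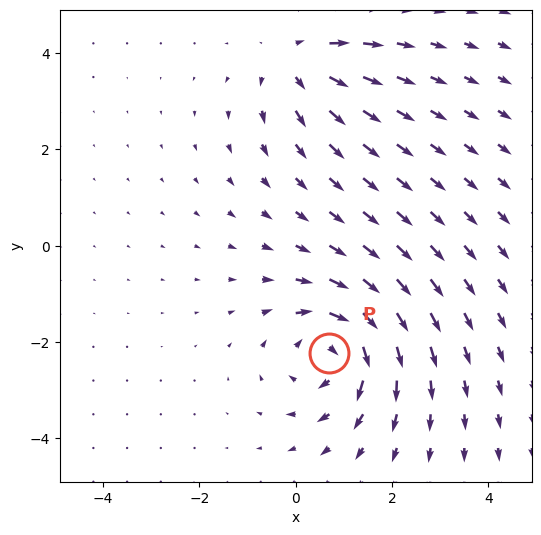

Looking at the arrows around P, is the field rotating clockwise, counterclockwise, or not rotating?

clockwise

Near P at (0.7, -2.2) the arrows circulate clockwise. The curl (z-component) there is about -4; negative curl means clockwise rotation.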